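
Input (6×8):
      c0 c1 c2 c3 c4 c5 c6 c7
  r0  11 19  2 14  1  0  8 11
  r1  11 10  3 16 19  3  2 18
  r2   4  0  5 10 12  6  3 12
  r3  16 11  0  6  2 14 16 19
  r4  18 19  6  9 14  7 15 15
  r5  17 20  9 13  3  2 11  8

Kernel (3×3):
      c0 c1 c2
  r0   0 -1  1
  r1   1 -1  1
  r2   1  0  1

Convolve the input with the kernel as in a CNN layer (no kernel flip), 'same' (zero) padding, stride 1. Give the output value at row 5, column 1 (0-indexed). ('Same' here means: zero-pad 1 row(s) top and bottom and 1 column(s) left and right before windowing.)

-7

The receptive field on the zero-padded input at this output position is [18 19 6 / 17 20 9 / 0 0 0]. Elementwise product with the kernel and sum: 19·-1 + 6·1 + 17·1 + 20·-1 + 9·1 + 0·1 + 0·1.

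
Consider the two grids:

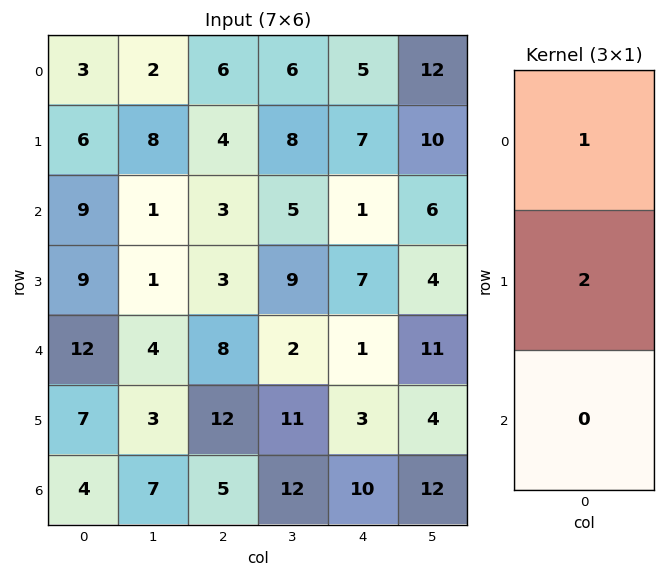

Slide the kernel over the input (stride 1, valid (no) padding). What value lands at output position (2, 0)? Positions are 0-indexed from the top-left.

The receptive field on the input at this output position is [9 / 9 / 12]. Elementwise product with the kernel and sum: 9·1 + 9·2.

27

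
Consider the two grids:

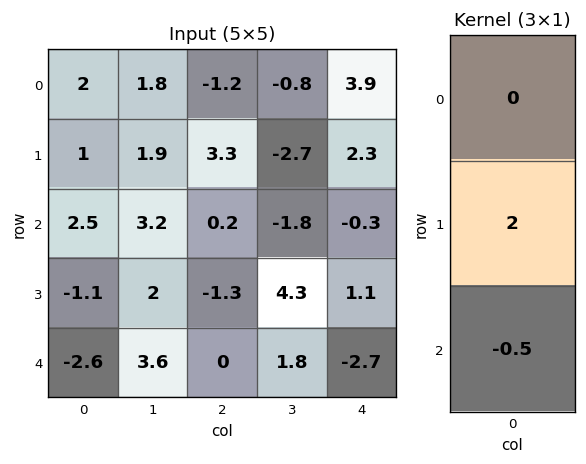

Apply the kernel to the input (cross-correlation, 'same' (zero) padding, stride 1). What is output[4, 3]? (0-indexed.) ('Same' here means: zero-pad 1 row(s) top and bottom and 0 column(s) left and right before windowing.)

3.6

The receptive field on the zero-padded input at this output position is [4.3 / 1.8 / 0]. Elementwise product with the kernel and sum: 1.8·2 + 0·-0.5.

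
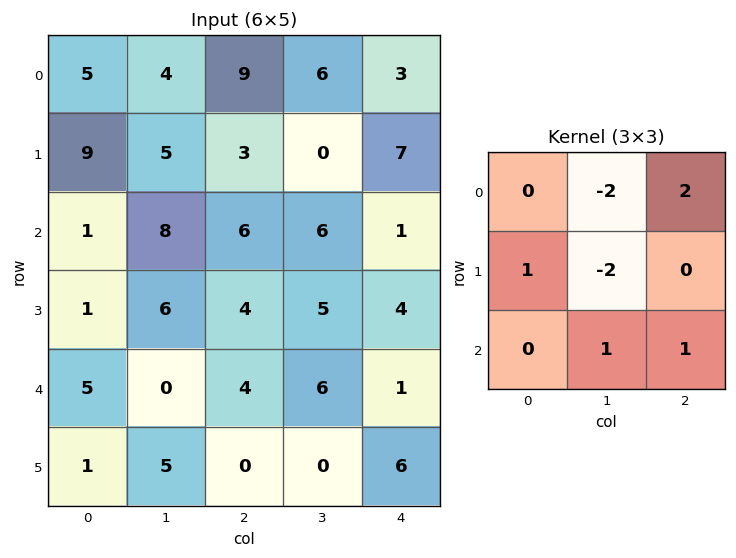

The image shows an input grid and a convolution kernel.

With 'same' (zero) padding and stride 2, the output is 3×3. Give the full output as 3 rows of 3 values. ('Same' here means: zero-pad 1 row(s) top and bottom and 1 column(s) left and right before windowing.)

Output[0,0]: The receptive field on the zero-padded input at this output position is [0 0 0 / 0 5 4 / 0 9 5]. Elementwise product with the kernel and sum: 0·-2 + 0·2 + 0·1 + 5·-2 + 9·1 + 5·1.
Output[0,1]: The receptive field on the zero-padded input at this output position is [0 0 0 / 4 9 6 / 5 3 0]. Elementwise product with the kernel and sum: 0·-2 + 0·2 + 4·1 + 9·-2 + 3·1 + 0·1.

4 -11 7
-3 -1 -6
6 -6 2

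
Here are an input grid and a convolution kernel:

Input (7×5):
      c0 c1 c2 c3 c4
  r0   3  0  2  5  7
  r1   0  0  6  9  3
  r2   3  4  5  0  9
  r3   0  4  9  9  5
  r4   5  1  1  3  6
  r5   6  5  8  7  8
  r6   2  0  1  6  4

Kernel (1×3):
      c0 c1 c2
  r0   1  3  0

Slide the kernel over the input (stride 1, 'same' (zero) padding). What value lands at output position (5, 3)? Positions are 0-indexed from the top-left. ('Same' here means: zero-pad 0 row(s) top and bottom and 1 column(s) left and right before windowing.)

The receptive field on the zero-padded input at this output position is [8 7 8]. Elementwise product with the kernel and sum: 8·1 + 7·3.

29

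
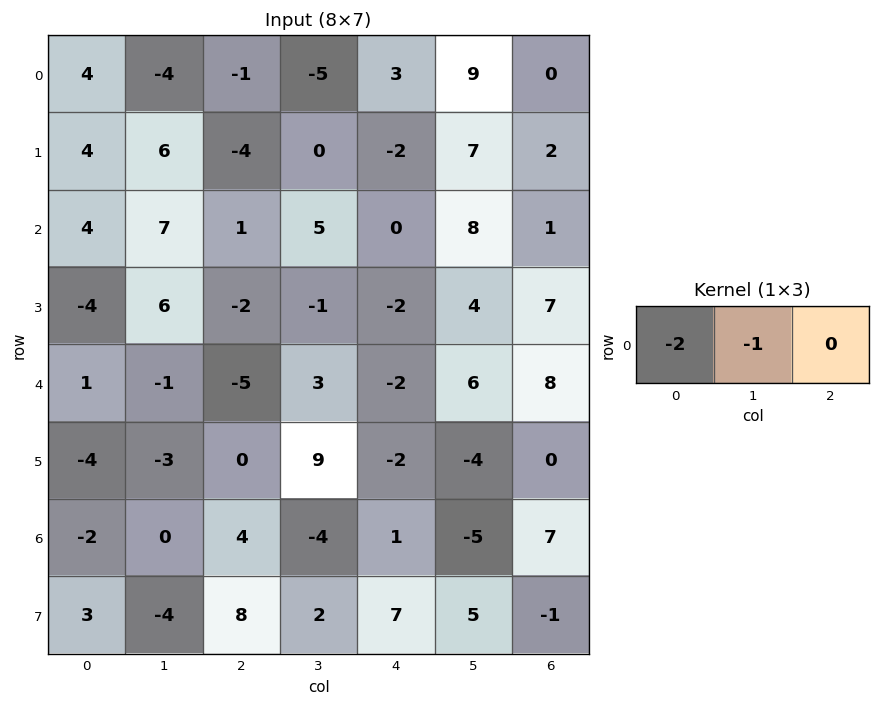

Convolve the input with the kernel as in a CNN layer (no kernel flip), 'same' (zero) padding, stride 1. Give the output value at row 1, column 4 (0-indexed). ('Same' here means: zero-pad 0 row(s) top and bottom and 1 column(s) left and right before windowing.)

The receptive field on the zero-padded input at this output position is [0 -2 7]. Elementwise product with the kernel and sum: 0·-2 + -2·-1.

2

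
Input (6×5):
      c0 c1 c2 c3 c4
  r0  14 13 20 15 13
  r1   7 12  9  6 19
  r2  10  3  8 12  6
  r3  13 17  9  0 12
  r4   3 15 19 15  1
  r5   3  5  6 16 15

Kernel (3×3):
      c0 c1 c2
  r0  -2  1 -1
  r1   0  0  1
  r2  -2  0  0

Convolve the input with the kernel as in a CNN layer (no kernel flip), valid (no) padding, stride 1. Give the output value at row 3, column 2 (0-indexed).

The receptive field on the input at this output position is [9 0 12 / 19 15 1 / 6 16 15]. Elementwise product with the kernel and sum: 9·-2 + 0·1 + 12·-1 + 1·1 + 6·-2.

-41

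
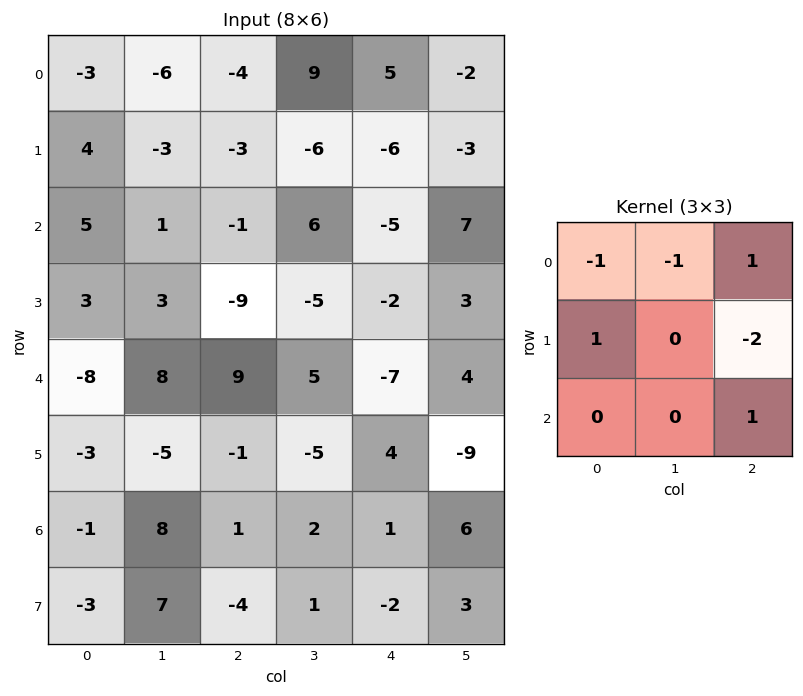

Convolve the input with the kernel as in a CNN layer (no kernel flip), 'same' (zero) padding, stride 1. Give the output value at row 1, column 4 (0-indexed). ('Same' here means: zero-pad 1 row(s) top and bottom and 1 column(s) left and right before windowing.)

The receptive field on the zero-padded input at this output position is [9 5 -2 / -6 -6 -3 / 6 -5 7]. Elementwise product with the kernel and sum: 9·-1 + 5·-1 + -2·1 + -6·1 + -3·-2 + 7·1.

-9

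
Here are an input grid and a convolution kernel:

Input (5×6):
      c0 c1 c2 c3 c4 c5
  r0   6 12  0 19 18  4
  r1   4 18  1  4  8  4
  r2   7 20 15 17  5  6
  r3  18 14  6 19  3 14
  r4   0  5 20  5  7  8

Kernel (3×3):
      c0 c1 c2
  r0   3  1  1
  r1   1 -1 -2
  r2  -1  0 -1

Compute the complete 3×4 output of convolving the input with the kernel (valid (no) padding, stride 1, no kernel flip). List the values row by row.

-8 27 -2 44
-36 -3 -6 -9
28 52 21 37

Output[0,0]: The receptive field on the input at this output position is [6 12 0 / 4 18 1 / 7 20 15]. Elementwise product with the kernel and sum: 6·3 + 12·1 + 0·1 + 4·1 + 18·-1 + 1·-2 + 7·-1 + 15·-1.
Output[0,1]: The receptive field on the input at this output position is [12 0 19 / 18 1 4 / 20 15 17]. Elementwise product with the kernel and sum: 12·3 + 0·1 + 19·1 + 18·1 + 1·-1 + 4·-2 + 20·-1 + 17·-1.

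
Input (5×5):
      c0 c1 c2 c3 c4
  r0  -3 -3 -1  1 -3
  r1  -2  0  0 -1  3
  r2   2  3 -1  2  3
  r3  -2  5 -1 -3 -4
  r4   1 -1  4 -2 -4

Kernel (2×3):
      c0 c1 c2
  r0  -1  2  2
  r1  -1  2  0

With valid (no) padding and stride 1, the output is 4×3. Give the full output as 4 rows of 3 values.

Output[0,0]: The receptive field on the input at this output position is [-3 -3 -1 / -2 0 0]. Elementwise product with the kernel and sum: -3·-1 + -3·2 + -1·2 + -2·-1 + 0·2.
Output[0,1]: The receptive field on the input at this output position is [-3 -1 1 / 0 0 -1]. Elementwise product with the kernel and sum: -3·-1 + -1·2 + 1·2 + 0·-1 + 0·2.

-3 3 -5
6 -7 9
14 -8 6
7 -4 -21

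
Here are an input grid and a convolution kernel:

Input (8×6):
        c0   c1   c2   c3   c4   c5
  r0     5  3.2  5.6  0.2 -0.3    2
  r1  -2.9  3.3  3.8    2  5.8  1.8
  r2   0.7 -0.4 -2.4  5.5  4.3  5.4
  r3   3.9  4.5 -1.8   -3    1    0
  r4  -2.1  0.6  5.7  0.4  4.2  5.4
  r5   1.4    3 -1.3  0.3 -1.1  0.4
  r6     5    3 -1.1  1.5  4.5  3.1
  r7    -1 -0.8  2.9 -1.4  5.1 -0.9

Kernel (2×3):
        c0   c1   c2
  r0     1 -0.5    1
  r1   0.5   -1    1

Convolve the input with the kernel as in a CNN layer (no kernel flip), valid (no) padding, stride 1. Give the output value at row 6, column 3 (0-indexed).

The receptive field on the input at this output position is [1.5 4.5 3.1 / -1.4 5.1 -0.9]. Elementwise product with the kernel and sum: 1.5·1 + 4.5·-0.5 + 3.1·1 + -1.4·0.5 + 5.1·-1 + -0.9·1.

-4.35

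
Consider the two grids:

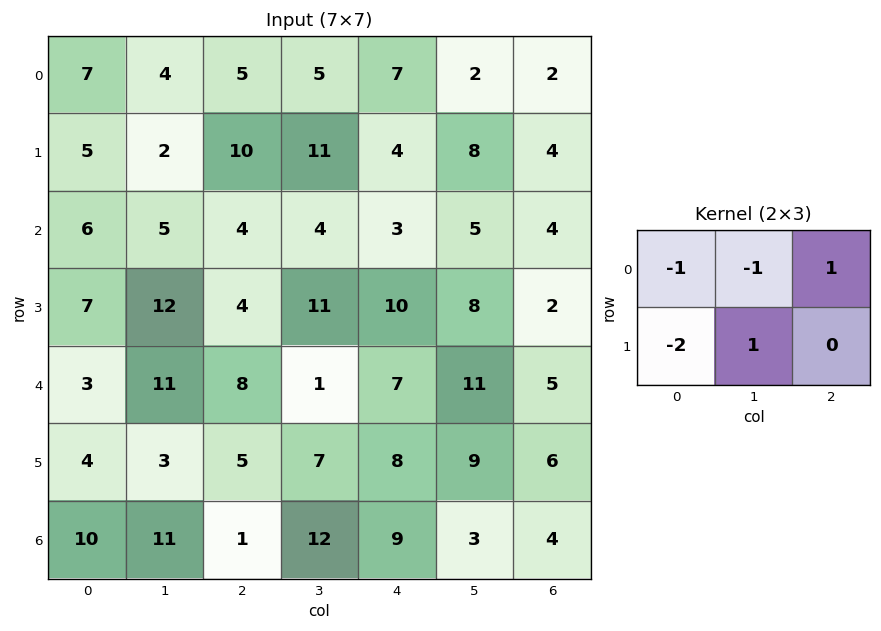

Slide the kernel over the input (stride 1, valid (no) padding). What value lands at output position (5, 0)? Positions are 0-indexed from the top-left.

The receptive field on the input at this output position is [4 3 5 / 10 11 1]. Elementwise product with the kernel and sum: 4·-1 + 3·-1 + 5·1 + 10·-2 + 11·1.

-11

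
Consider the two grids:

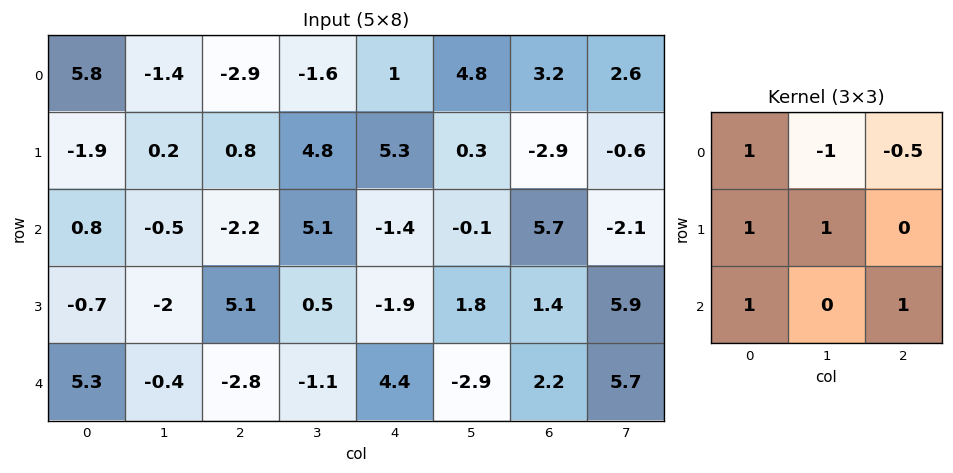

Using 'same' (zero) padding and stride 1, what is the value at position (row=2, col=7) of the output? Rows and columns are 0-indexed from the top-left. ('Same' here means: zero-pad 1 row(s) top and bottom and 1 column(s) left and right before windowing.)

2.7

The receptive field on the zero-padded input at this output position is [-2.9 -0.6 0 / 5.7 -2.1 0 / 1.4 5.9 0]. Elementwise product with the kernel and sum: -2.9·1 + -0.6·-1 + 0·-0.5 + 5.7·1 + -2.1·1 + 1.4·1 + 0·1.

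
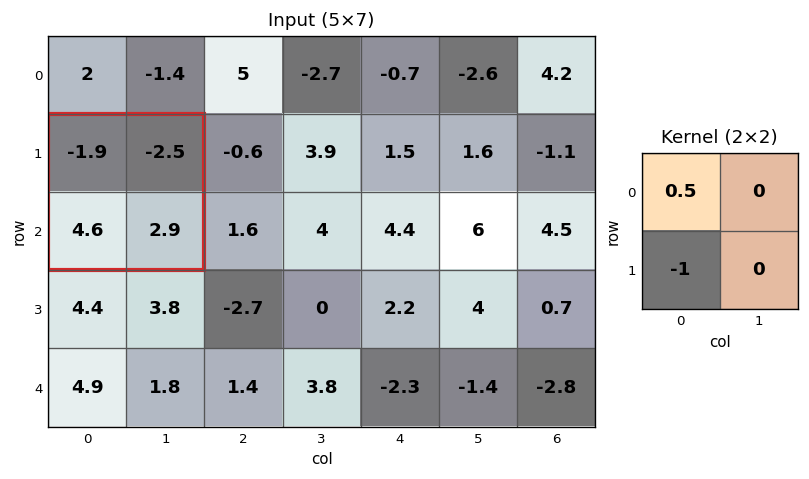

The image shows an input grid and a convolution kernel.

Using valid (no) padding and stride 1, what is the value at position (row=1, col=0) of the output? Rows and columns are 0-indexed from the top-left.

The receptive field on the input at this output position is [-1.9 -2.5 / 4.6 2.9]. Elementwise product with the kernel and sum: -1.9·0.5 + 4.6·-1.

-5.55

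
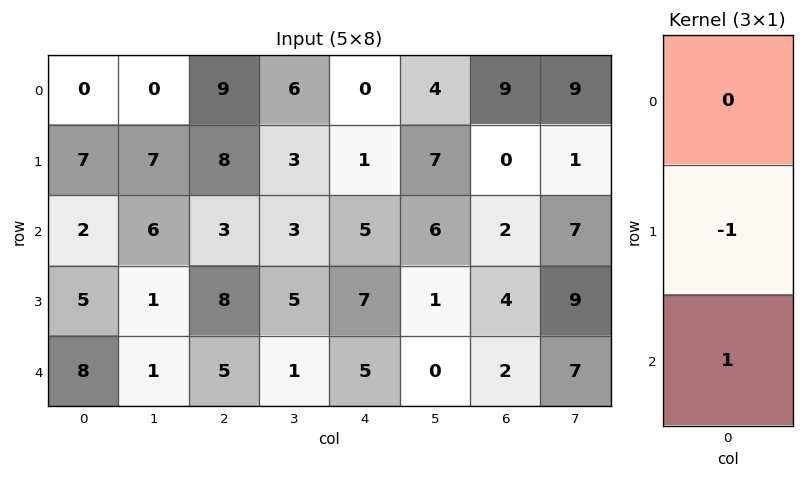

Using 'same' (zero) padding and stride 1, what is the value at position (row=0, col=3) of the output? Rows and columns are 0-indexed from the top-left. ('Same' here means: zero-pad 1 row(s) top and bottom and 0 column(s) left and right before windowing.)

The receptive field on the zero-padded input at this output position is [0 / 6 / 3]. Elementwise product with the kernel and sum: 6·-1 + 3·1.

-3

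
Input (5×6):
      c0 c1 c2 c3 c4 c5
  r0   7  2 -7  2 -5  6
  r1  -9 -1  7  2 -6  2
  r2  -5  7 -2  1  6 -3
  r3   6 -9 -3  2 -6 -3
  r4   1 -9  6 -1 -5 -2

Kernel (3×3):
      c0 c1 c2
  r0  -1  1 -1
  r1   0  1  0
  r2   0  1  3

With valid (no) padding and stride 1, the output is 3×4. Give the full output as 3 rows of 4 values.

Output[0,0]: The receptive field on the input at this output position is [7 2 -7 / -9 -1 7 / -5 7 -2]. Elementwise product with the kernel and sum: 7·-1 + 2·1 + -7·-1 + -1·1 + 7·1 + -2·3.

2 -3 35 -22
-10 7 -14 -19
14 -10 -17 -9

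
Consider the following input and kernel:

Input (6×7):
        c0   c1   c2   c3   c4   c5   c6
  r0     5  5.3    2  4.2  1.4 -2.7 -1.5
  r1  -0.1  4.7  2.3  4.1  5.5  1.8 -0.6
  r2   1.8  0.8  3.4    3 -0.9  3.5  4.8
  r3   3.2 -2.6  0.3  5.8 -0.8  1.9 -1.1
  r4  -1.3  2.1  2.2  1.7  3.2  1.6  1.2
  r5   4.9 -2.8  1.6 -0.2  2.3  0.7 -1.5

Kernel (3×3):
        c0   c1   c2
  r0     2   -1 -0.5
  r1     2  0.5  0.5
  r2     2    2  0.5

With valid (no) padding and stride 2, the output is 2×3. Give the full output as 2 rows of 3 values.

13.9 20.85 25.45
9.05 16.75 1.3

Output[0,0]: The receptive field on the input at this output position is [5 5.3 2 / -0.1 4.7 2.3 / 1.8 0.8 3.4]. Elementwise product with the kernel and sum: 5·2 + 5.3·-1 + 2·-0.5 + -0.1·2 + 4.7·0.5 + 2.3·0.5 + 1.8·2 + 0.8·2 + 3.4·0.5.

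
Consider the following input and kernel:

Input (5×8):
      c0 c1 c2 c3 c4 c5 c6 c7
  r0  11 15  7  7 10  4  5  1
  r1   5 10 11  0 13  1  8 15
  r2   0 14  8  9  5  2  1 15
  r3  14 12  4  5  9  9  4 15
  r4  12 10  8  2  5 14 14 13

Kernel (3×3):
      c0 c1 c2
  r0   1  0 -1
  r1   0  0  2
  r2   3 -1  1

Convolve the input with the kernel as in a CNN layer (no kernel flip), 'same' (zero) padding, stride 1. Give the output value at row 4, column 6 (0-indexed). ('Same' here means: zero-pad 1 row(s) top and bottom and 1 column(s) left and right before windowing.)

20

The receptive field on the zero-padded input at this output position is [9 4 15 / 14 14 13 / 0 0 0]. Elementwise product with the kernel and sum: 9·1 + 15·-1 + 13·2 + 0·3 + 0·-1 + 0·1.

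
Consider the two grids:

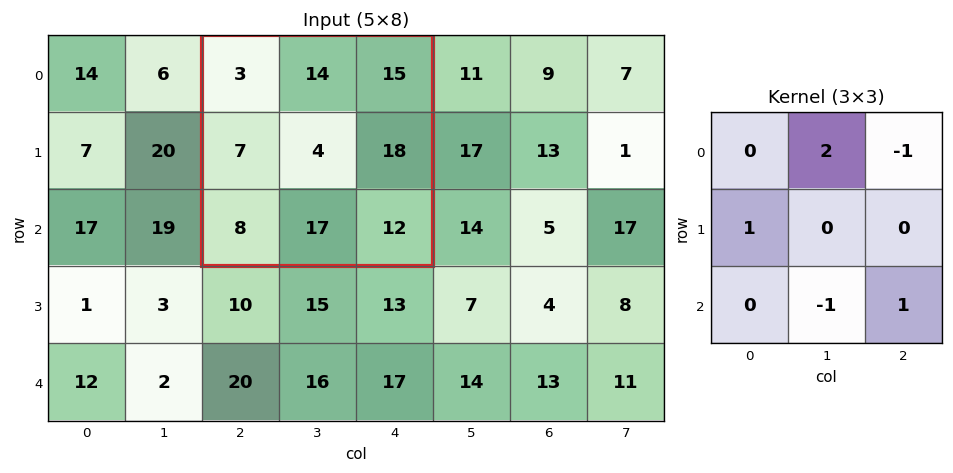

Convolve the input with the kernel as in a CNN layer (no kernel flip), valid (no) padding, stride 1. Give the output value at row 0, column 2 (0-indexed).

The receptive field on the input at this output position is [3 14 15 / 7 4 18 / 8 17 12]. Elementwise product with the kernel and sum: 14·2 + 15·-1 + 7·1 + 17·-1 + 12·1.

15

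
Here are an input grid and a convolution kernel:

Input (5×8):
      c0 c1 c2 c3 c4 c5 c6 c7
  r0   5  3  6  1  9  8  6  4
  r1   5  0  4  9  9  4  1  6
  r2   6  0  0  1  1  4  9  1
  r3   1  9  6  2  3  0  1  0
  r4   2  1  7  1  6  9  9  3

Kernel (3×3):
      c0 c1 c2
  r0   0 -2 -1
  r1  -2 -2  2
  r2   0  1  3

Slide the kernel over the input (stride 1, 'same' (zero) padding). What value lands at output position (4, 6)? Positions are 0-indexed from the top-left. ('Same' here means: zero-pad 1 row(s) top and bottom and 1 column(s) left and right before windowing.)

The receptive field on the zero-padded input at this output position is [0 1 0 / 9 9 3 / 0 0 0]. Elementwise product with the kernel and sum: 1·-2 + 0·-1 + 9·-2 + 9·-2 + 3·2 + 0·1 + 0·3.

-32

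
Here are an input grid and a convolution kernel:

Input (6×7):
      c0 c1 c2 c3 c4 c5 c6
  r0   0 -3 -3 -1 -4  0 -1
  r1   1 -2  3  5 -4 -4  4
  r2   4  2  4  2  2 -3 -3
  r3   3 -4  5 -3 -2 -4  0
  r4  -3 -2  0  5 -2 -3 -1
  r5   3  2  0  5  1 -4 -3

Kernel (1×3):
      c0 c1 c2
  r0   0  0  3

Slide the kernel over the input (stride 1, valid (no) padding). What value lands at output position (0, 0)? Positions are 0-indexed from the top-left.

The receptive field on the input at this output position is [0 -3 -3]. Elementwise product with the kernel and sum: -3·3.

-9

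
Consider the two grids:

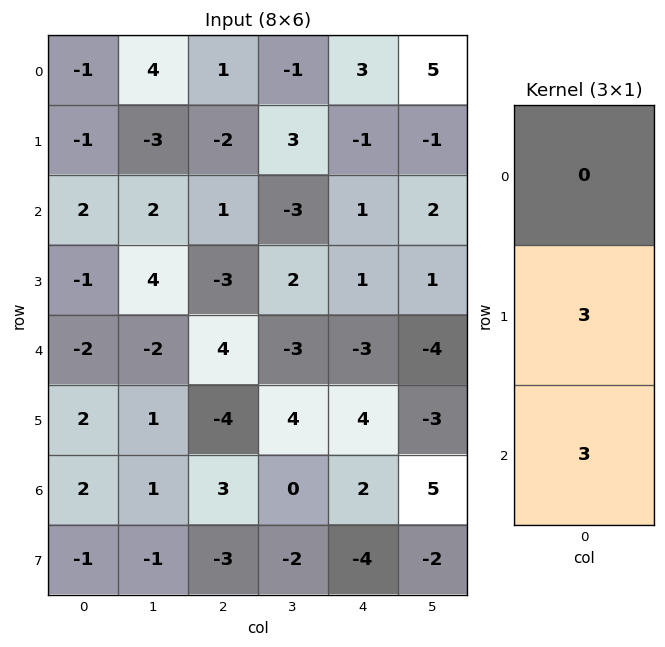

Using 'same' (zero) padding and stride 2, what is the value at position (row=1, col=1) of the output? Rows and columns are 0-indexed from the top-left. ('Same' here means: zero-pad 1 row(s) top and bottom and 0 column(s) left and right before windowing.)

The receptive field on the zero-padded input at this output position is [-2 / 1 / -3]. Elementwise product with the kernel and sum: 1·3 + -3·3.

-6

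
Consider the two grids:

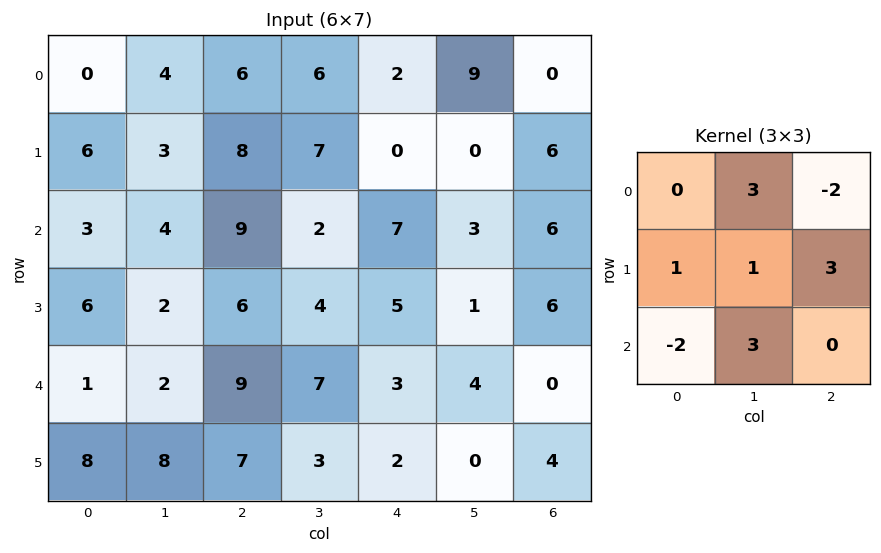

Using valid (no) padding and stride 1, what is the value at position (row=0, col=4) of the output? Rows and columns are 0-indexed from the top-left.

40

The receptive field on the input at this output position is [2 9 0 / 0 0 6 / 7 3 6]. Elementwise product with the kernel and sum: 9·3 + 0·-2 + 0·1 + 0·1 + 6·3 + 7·-2 + 3·3.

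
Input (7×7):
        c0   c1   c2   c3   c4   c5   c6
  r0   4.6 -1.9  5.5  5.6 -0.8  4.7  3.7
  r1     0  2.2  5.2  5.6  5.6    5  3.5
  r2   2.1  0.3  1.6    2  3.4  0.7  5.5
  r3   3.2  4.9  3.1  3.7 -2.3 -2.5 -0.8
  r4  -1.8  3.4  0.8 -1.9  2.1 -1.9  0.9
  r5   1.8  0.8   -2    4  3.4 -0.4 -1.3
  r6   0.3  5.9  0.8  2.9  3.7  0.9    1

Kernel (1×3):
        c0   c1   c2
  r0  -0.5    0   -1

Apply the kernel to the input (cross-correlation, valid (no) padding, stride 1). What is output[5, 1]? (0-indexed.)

-4.4

The receptive field on the input at this output position is [0.8 -2 4]. Elementwise product with the kernel and sum: 0.8·-0.5 + 4·-1.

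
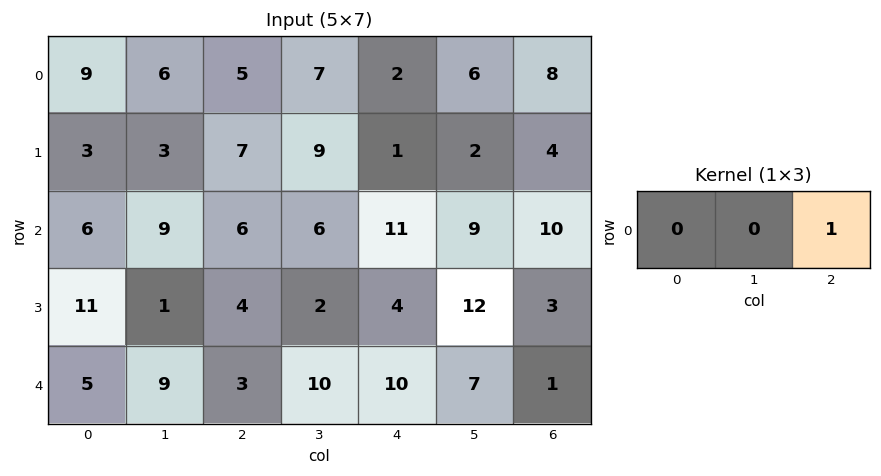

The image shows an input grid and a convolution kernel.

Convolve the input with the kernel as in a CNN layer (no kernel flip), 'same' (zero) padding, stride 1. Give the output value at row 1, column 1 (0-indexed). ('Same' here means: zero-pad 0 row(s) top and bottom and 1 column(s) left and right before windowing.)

The receptive field on the zero-padded input at this output position is [3 3 7]. Elementwise product with the kernel and sum: 7·1.

7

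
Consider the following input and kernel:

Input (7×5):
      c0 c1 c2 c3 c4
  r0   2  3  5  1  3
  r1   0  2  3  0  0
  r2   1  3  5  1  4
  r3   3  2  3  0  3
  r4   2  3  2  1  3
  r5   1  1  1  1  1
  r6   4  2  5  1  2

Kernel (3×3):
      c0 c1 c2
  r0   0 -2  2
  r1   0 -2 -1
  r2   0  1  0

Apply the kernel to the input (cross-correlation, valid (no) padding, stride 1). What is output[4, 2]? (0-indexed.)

The receptive field on the input at this output position is [2 1 3 / 1 1 1 / 5 1 2]. Elementwise product with the kernel and sum: 1·-2 + 3·2 + 1·-2 + 1·-1 + 1·1.

2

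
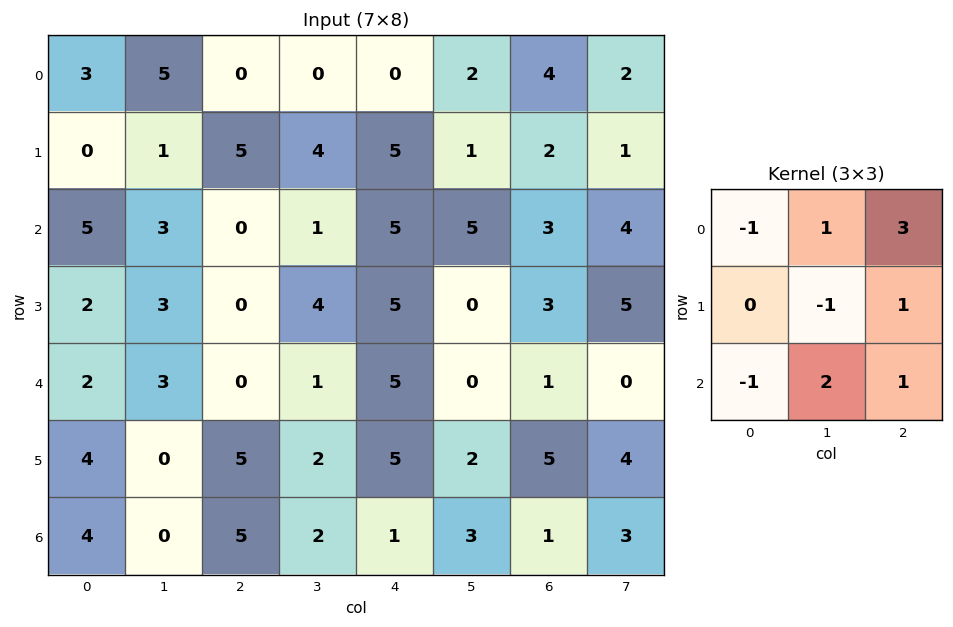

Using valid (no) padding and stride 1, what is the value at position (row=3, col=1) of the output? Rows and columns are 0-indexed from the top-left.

The receptive field on the input at this output position is [3 0 4 / 3 0 1 / 0 5 2]. Elementwise product with the kernel and sum: 3·-1 + 0·1 + 4·3 + 0·-1 + 1·1 + 0·-1 + 5·2 + 2·1.

22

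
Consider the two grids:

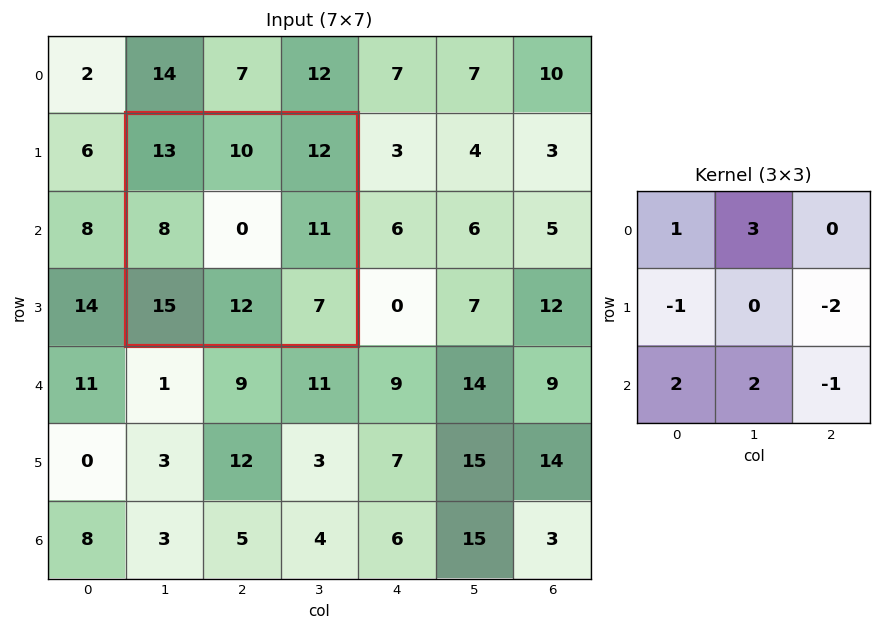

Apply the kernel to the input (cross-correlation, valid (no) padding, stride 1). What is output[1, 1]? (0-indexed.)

60

The receptive field on the input at this output position is [13 10 12 / 8 0 11 / 15 12 7]. Elementwise product with the kernel and sum: 13·1 + 10·3 + 8·-1 + 11·-2 + 15·2 + 12·2 + 7·-1.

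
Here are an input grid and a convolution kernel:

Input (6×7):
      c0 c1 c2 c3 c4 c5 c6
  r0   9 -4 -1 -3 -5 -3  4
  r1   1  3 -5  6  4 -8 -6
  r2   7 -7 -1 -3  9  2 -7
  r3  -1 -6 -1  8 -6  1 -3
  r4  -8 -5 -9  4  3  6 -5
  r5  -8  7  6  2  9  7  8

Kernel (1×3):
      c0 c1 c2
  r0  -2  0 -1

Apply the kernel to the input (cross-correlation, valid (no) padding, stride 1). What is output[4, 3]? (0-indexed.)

-14

The receptive field on the input at this output position is [4 3 6]. Elementwise product with the kernel and sum: 4·-2 + 6·-1.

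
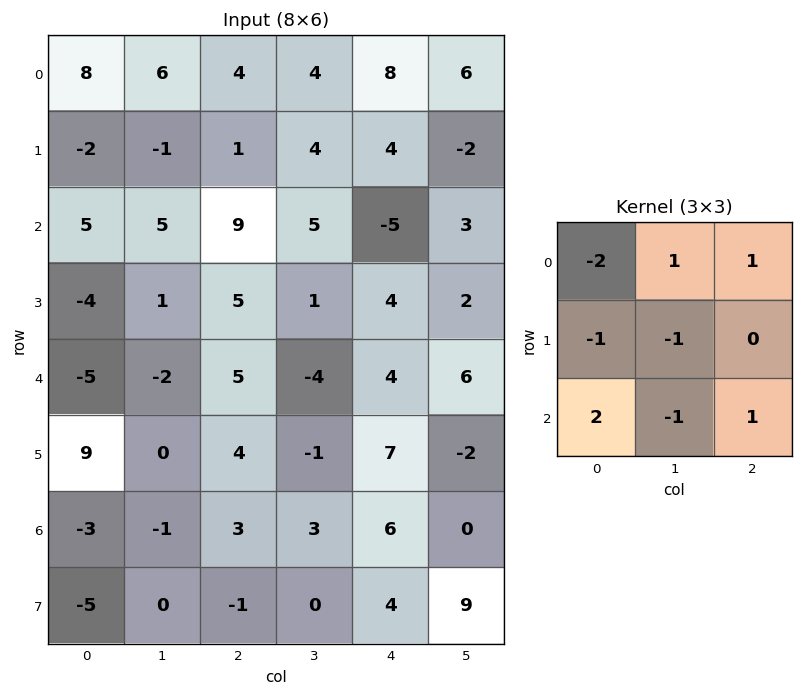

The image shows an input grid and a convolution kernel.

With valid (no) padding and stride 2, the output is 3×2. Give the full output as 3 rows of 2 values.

11 7
4 -6
2 -4

Output[0,0]: The receptive field on the input at this output position is [8 6 4 / -2 -1 1 / 5 5 9]. Elementwise product with the kernel and sum: 8·-2 + 6·1 + 4·1 + -2·-1 + -1·-1 + 5·2 + 5·-1 + 9·1.
Output[0,1]: The receptive field on the input at this output position is [4 4 8 / 1 4 4 / 9 5 -5]. Elementwise product with the kernel and sum: 4·-2 + 4·1 + 8·1 + 1·-1 + 4·-1 + 9·2 + 5·-1 + -5·1.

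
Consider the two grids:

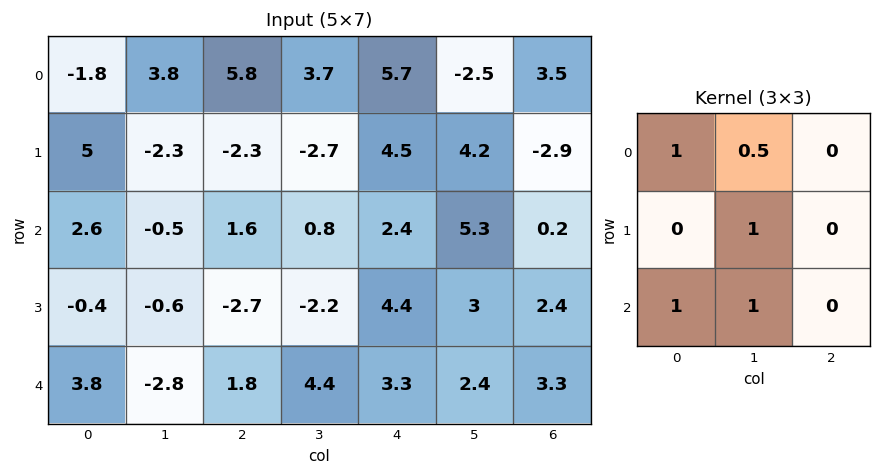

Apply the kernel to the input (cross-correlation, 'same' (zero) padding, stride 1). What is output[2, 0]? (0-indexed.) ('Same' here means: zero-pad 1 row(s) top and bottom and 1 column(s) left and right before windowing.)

4.7

The receptive field on the zero-padded input at this output position is [0 5 -2.3 / 0 2.6 -0.5 / 0 -0.4 -0.6]. Elementwise product with the kernel and sum: 0·1 + 5·0.5 + 2.6·1 + 0·1 + -0.4·1.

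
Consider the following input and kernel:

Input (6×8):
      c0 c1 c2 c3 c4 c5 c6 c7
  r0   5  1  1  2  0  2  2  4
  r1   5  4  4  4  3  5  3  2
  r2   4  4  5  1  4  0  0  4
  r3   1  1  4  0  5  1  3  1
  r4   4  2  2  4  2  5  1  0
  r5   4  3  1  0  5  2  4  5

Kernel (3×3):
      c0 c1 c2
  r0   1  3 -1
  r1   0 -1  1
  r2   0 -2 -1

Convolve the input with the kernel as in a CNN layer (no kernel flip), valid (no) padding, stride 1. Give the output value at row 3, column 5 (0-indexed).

The receptive field on the input at this output position is [1 3 1 / 5 1 0 / 2 4 5]. Elementwise product with the kernel and sum: 1·1 + 3·3 + 1·-1 + 1·-1 + 0·1 + 4·-2 + 5·-1.

-5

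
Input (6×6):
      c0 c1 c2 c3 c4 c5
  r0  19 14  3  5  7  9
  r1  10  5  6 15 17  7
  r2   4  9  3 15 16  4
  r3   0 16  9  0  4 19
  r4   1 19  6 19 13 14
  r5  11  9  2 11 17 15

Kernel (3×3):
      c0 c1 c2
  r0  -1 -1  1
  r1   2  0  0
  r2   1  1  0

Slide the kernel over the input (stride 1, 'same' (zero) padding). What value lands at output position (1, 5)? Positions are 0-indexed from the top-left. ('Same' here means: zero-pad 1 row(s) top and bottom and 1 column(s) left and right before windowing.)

38

The receptive field on the zero-padded input at this output position is [7 9 0 / 17 7 0 / 16 4 0]. Elementwise product with the kernel and sum: 7·-1 + 9·-1 + 0·1 + 17·2 + 16·1 + 4·1.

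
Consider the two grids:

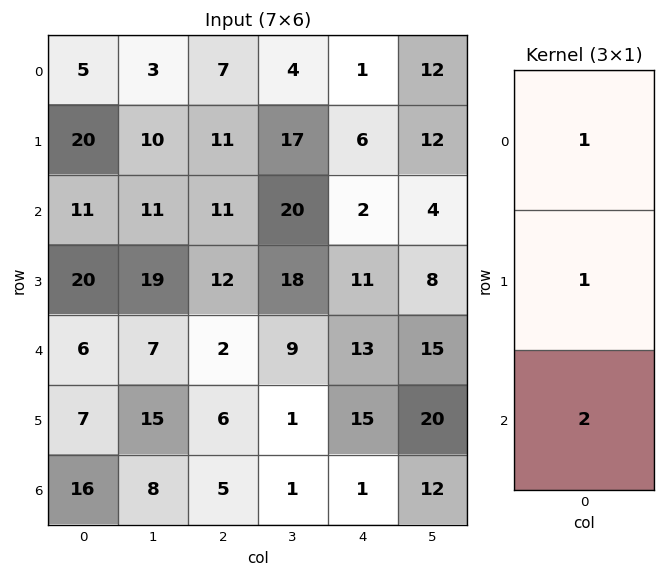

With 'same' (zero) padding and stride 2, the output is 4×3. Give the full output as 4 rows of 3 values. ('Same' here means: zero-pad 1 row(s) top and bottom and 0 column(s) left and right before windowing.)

45 29 13
71 46 30
40 26 54
23 11 16

Output[0,0]: The receptive field on the zero-padded input at this output position is [0 / 5 / 20]. Elementwise product with the kernel and sum: 0·1 + 5·1 + 20·2.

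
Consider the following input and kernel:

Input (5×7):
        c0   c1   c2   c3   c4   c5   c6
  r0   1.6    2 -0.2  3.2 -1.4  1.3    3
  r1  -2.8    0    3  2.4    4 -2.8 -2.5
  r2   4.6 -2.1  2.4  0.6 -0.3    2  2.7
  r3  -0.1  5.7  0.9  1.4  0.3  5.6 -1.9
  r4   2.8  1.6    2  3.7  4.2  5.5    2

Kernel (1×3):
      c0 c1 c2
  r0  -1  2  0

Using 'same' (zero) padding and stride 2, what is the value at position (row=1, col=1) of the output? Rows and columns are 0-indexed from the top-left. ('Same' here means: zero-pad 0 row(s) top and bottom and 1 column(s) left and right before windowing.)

The receptive field on the zero-padded input at this output position is [-2.1 2.4 0.6]. Elementwise product with the kernel and sum: -2.1·-1 + 2.4·2.

6.9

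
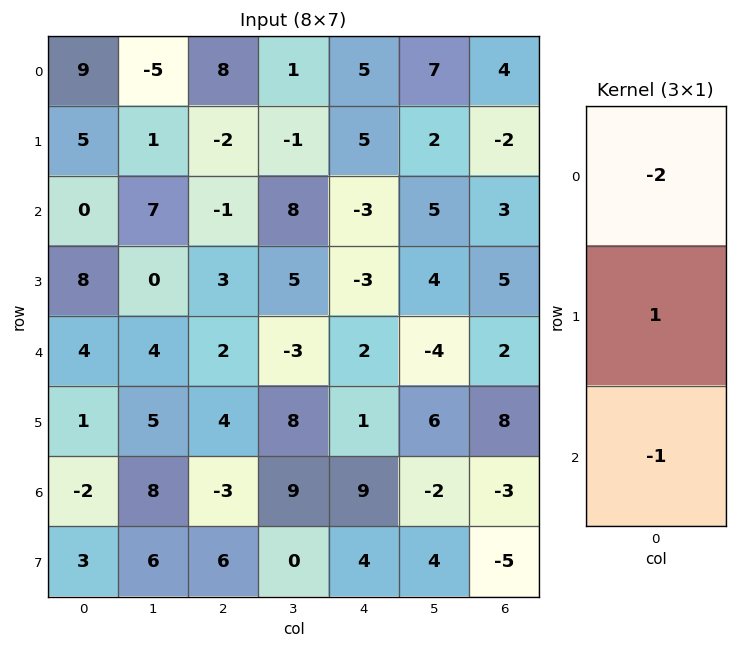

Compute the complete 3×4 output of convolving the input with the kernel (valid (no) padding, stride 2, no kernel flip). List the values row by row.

Output[0,0]: The receptive field on the input at this output position is [9 / 5 / 0]. Elementwise product with the kernel and sum: 9·-2 + 5·1 + 0·-1.

-13 -17 -2 -13
4 3 1 -3
-5 3 -12 7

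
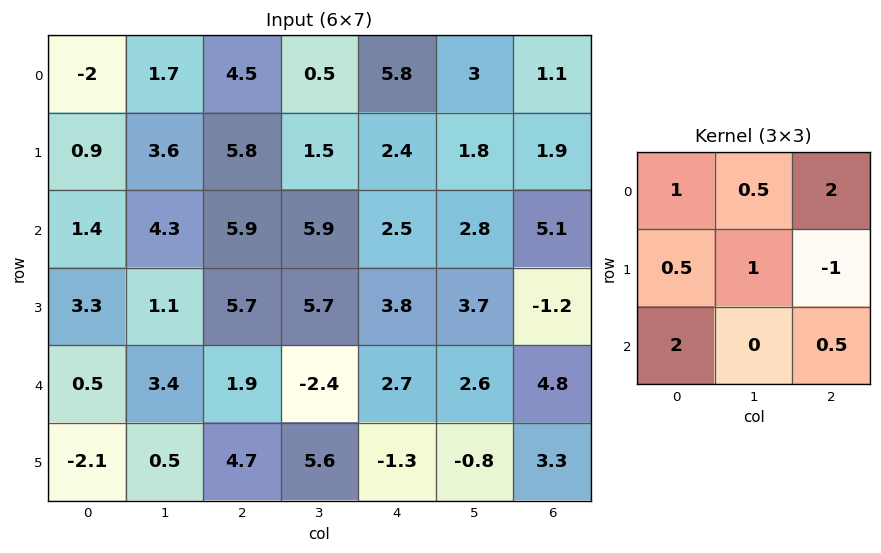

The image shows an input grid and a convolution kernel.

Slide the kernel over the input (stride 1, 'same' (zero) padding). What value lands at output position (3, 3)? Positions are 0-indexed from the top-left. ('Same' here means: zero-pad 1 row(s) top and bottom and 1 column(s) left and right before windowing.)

23.75

The receptive field on the zero-padded input at this output position is [5.9 5.9 2.5 / 5.7 5.7 3.8 / 1.9 -2.4 2.7]. Elementwise product with the kernel and sum: 5.9·1 + 5.9·0.5 + 2.5·2 + 5.7·0.5 + 5.7·1 + 3.8·-1 + 1.9·2 + 2.7·0.5.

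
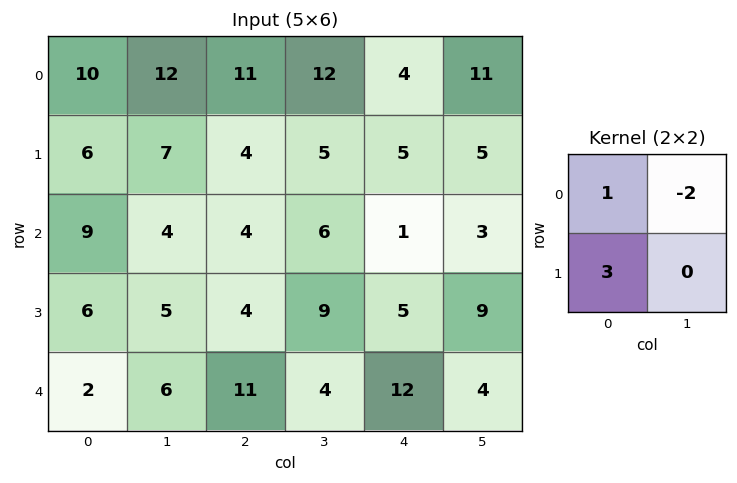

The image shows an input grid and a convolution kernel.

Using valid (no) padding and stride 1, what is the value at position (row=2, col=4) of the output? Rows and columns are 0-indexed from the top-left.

The receptive field on the input at this output position is [1 3 / 5 9]. Elementwise product with the kernel and sum: 1·1 + 3·-2 + 5·3.

10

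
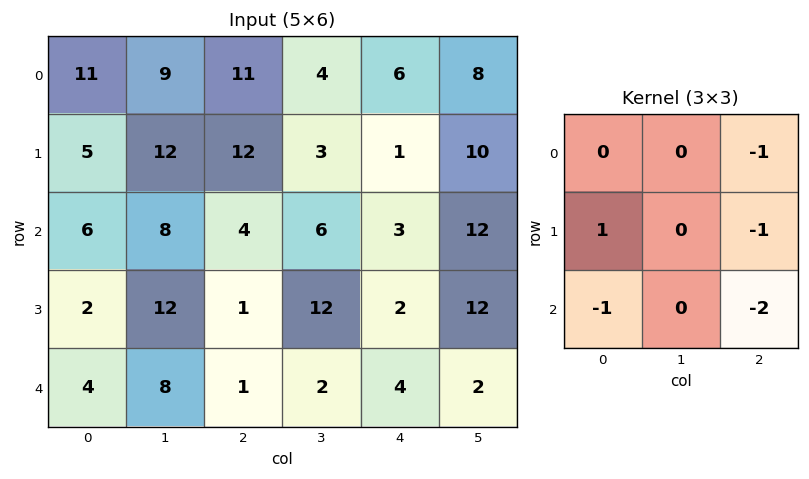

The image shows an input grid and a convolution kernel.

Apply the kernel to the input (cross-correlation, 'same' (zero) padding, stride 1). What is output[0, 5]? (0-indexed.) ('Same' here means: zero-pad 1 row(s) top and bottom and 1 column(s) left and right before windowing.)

5

The receptive field on the zero-padded input at this output position is [0 0 0 / 6 8 0 / 1 10 0]. Elementwise product with the kernel and sum: 0·-1 + 6·1 + 0·-1 + 1·-1 + 0·-2.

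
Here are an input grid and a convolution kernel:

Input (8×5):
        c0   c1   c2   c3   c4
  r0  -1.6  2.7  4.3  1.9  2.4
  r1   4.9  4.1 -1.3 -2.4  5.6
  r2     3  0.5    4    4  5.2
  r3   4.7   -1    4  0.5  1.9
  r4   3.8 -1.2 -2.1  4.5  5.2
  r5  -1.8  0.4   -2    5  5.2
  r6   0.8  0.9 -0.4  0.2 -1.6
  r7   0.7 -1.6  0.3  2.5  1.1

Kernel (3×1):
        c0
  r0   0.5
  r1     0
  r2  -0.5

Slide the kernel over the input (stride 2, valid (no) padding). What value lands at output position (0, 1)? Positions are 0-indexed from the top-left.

The receptive field on the input at this output position is [4.3 / -1.3 / 4]. Elementwise product with the kernel and sum: 4.3·0.5 + 4·-0.5.

0.15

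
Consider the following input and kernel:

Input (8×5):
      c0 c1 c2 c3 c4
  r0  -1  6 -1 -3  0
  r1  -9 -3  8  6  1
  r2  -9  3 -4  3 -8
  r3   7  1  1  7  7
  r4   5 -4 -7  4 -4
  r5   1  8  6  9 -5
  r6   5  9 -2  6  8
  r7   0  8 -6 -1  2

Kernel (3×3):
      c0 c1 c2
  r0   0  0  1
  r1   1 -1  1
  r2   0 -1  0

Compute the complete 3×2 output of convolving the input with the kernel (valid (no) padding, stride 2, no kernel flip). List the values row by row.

-2 0
7 -11
-17 -18

Output[0,0]: The receptive field on the input at this output position is [-1 6 -1 / -9 -3 8 / -9 3 -4]. Elementwise product with the kernel and sum: -1·1 + -9·1 + -3·-1 + 8·1 + 3·-1.
Output[0,1]: The receptive field on the input at this output position is [-1 -3 0 / 8 6 1 / -4 3 -8]. Elementwise product with the kernel and sum: 0·1 + 8·1 + 6·-1 + 1·1 + 3·-1.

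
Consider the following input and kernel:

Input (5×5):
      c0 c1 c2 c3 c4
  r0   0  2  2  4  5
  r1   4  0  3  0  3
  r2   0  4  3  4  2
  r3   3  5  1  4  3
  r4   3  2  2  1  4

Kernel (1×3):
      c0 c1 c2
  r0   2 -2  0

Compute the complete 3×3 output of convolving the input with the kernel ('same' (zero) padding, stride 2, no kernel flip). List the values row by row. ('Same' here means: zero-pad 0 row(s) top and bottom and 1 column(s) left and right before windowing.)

0 0 -2
0 2 4
-6 0 -6

Output[0,0]: The receptive field on the zero-padded input at this output position is [0 0 2]. Elementwise product with the kernel and sum: 0·2 + 0·-2.
Output[0,1]: The receptive field on the zero-padded input at this output position is [2 2 4]. Elementwise product with the kernel and sum: 2·2 + 2·-2.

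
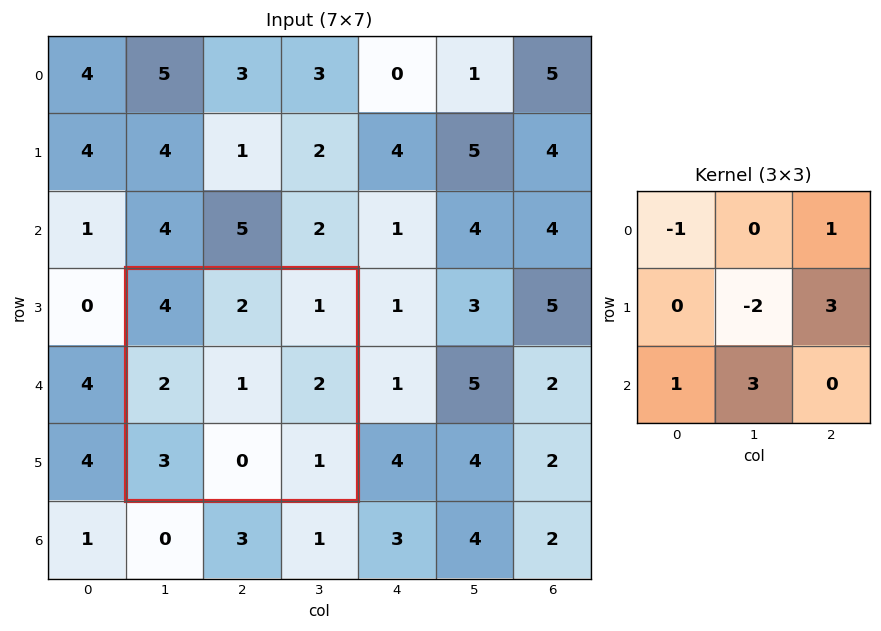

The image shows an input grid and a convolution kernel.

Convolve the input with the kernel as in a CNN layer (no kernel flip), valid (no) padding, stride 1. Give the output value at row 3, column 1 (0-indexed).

4

The receptive field on the input at this output position is [4 2 1 / 2 1 2 / 3 0 1]. Elementwise product with the kernel and sum: 4·-1 + 1·1 + 1·-2 + 2·3 + 3·1 + 0·3.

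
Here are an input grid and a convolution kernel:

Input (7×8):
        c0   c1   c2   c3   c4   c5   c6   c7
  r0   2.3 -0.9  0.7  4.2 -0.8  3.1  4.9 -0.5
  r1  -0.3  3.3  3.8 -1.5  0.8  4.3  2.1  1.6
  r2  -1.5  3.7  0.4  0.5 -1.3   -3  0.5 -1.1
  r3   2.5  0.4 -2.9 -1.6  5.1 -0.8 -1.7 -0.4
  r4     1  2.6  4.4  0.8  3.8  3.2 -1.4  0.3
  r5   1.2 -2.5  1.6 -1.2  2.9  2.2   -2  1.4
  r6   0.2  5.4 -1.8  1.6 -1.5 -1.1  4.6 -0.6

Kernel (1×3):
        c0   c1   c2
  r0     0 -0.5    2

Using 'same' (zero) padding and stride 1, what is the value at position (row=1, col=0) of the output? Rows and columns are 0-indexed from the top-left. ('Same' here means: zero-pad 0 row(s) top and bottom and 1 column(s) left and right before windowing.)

The receptive field on the zero-padded input at this output position is [0 -0.3 3.3]. Elementwise product with the kernel and sum: -0.3·-0.5 + 3.3·2.

6.75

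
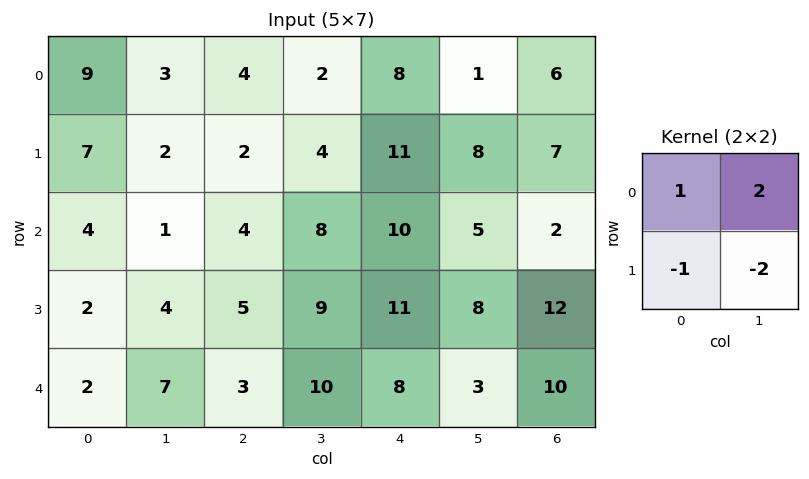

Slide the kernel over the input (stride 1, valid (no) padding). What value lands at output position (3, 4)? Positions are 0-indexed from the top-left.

The receptive field on the input at this output position is [11 8 / 8 3]. Elementwise product with the kernel and sum: 11·1 + 8·2 + 8·-1 + 3·-2.

13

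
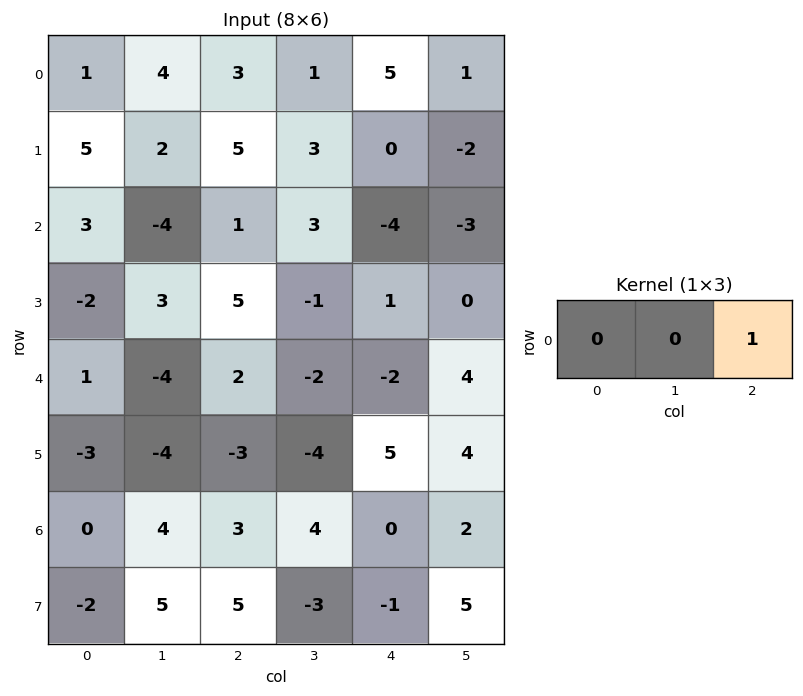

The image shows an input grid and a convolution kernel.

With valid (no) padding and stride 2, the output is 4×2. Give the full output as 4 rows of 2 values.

Output[0,0]: The receptive field on the input at this output position is [1 4 3]. Elementwise product with the kernel and sum: 3·1.

3 5
1 -4
2 -2
3 0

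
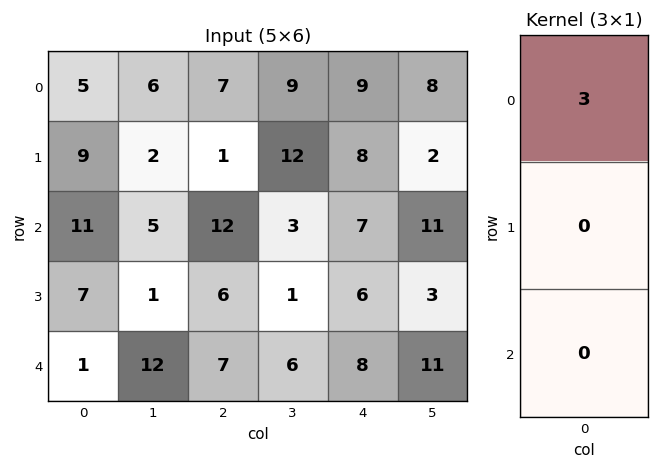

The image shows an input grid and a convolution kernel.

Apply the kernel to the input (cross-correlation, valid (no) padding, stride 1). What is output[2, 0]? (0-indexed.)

33

The receptive field on the input at this output position is [11 / 7 / 1]. Elementwise product with the kernel and sum: 11·3.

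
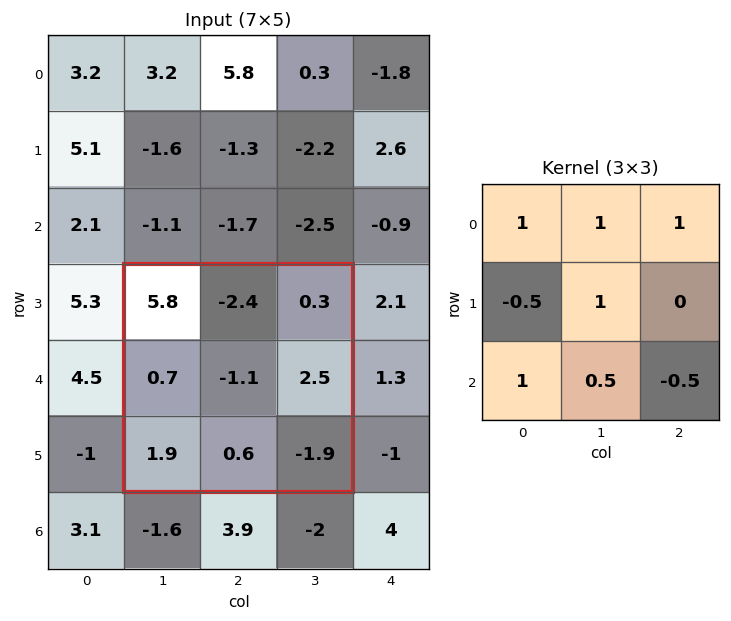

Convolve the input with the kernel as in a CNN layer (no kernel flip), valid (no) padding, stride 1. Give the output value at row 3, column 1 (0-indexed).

The receptive field on the input at this output position is [5.8 -2.4 0.3 / 0.7 -1.1 2.5 / 1.9 0.6 -1.9]. Elementwise product with the kernel and sum: 5.8·1 + -2.4·1 + 0.3·1 + 0.7·-0.5 + -1.1·1 + 1.9·1 + 0.6·0.5 + -1.9·-0.5.

5.4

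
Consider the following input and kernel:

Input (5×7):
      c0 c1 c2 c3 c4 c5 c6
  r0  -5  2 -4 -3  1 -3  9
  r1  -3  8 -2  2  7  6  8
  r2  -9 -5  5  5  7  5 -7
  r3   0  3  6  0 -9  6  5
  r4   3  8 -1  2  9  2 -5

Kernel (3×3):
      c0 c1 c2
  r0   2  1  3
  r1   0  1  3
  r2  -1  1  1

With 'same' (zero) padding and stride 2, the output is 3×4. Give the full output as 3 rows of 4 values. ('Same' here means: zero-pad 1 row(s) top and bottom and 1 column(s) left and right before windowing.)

6 -21 3 11
0 43 48 12
36 17 24 12

Output[0,0]: The receptive field on the zero-padded input at this output position is [0 0 0 / 0 -5 2 / 0 -3 8]. Elementwise product with the kernel and sum: 0·2 + 0·1 + 0·3 + -5·1 + 2·3 + 0·-1 + -3·1 + 8·1.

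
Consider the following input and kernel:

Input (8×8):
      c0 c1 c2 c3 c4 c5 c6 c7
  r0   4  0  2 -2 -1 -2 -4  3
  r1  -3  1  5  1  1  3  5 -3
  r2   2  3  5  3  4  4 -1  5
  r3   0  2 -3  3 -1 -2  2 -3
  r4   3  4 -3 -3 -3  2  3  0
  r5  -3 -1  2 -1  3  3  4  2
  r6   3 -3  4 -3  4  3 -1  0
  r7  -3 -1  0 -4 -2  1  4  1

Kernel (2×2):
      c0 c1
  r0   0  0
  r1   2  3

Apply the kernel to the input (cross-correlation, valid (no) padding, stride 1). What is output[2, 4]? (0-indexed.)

The receptive field on the input at this output position is [4 4 / -1 -2]. Elementwise product with the kernel and sum: -1·2 + -2·3.

-8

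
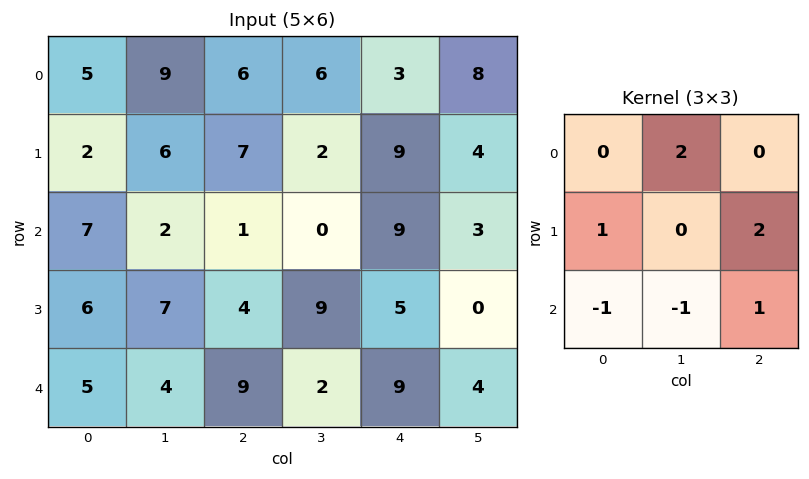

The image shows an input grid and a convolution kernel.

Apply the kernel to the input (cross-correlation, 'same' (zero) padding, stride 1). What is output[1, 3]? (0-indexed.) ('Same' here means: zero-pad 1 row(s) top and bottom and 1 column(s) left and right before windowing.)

The receptive field on the zero-padded input at this output position is [6 6 3 / 7 2 9 / 1 0 9]. Elementwise product with the kernel and sum: 6·2 + 7·1 + 9·2 + 1·-1 + 0·-1 + 9·1.

45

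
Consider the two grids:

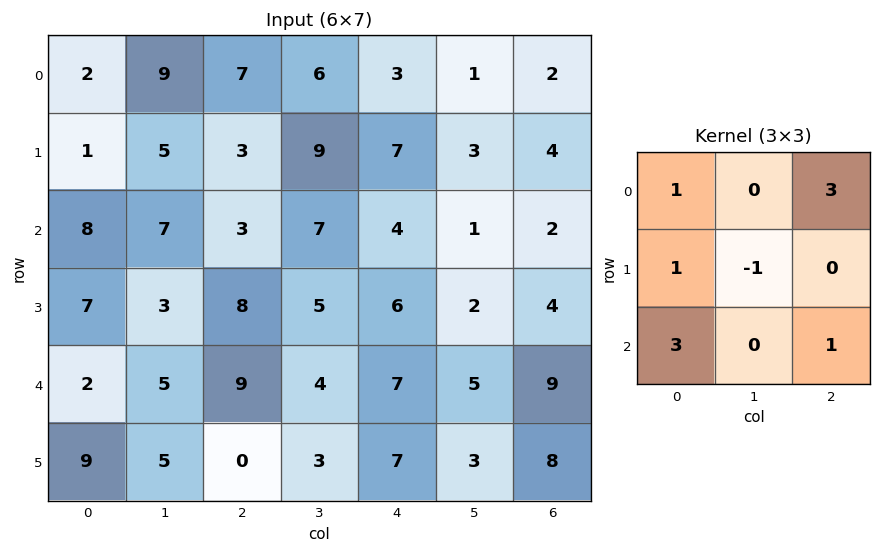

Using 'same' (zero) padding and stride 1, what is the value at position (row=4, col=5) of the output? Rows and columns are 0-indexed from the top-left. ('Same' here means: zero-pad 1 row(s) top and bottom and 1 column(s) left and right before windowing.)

The receptive field on the zero-padded input at this output position is [6 2 4 / 7 5 9 / 7 3 8]. Elementwise product with the kernel and sum: 6·1 + 4·3 + 7·1 + 5·-1 + 7·3 + 8·1.

49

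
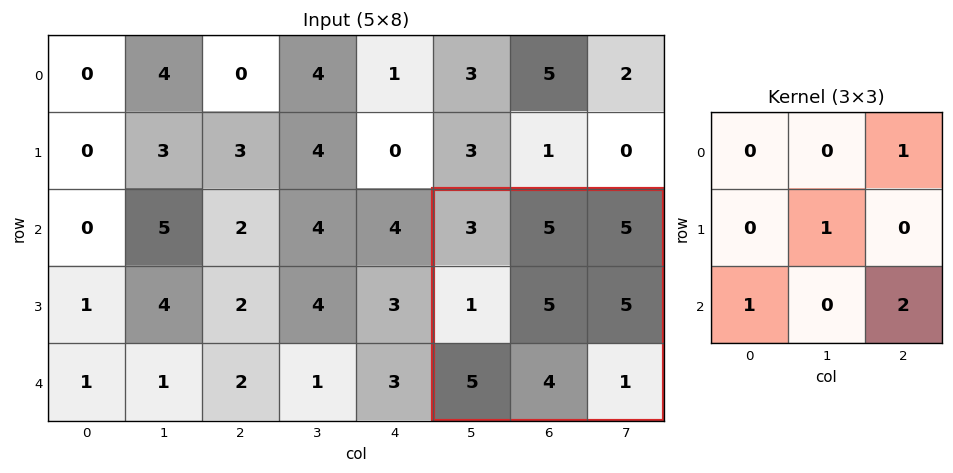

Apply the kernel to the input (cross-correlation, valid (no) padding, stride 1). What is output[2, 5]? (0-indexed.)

17

The receptive field on the input at this output position is [3 5 5 / 1 5 5 / 5 4 1]. Elementwise product with the kernel and sum: 5·1 + 5·1 + 5·1 + 1·2.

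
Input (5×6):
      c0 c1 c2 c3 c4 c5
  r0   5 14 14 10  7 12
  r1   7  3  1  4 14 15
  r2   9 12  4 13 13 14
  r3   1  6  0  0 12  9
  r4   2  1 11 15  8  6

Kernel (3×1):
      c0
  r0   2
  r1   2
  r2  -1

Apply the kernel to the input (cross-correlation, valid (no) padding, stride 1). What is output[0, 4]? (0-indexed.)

29

The receptive field on the input at this output position is [7 / 14 / 13]. Elementwise product with the kernel and sum: 7·2 + 14·2 + 13·-1.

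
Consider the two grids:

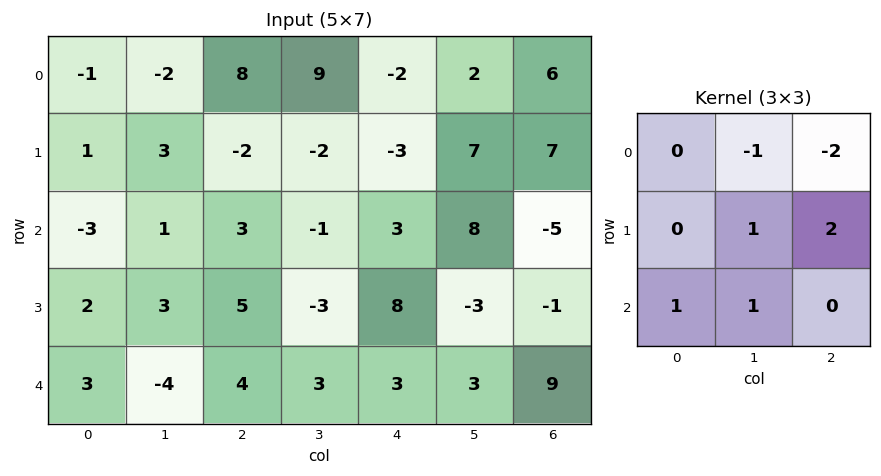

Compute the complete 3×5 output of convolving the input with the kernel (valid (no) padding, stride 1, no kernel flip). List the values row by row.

-17 -28 -11 11 18
13 15 15 13 -18
5 -2 15 -11 3

Output[0,0]: The receptive field on the input at this output position is [-1 -2 8 / 1 3 -2 / -3 1 3]. Elementwise product with the kernel and sum: -2·-1 + 8·-2 + 3·1 + -2·2 + -3·1 + 1·1.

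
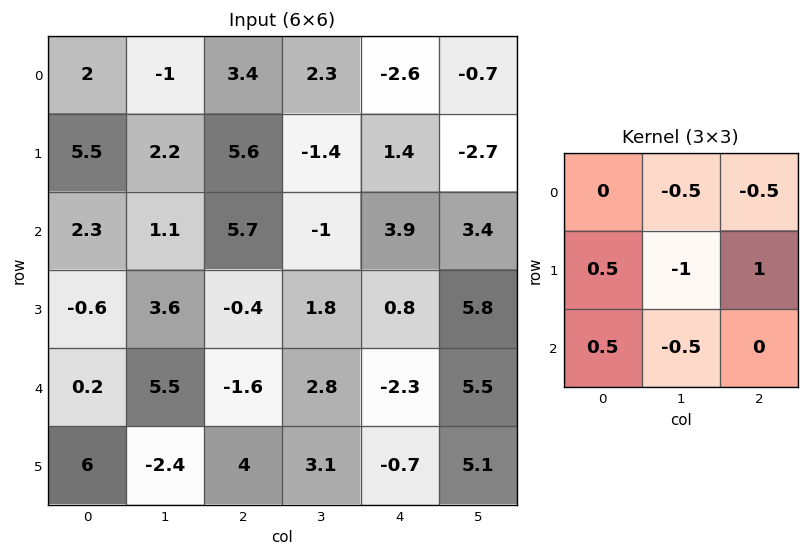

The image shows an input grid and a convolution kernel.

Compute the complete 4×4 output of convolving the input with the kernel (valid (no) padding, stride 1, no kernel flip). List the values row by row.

5.55 -11.05 9.1 -5.6
-0.25 -6.25 6.65 0.15
-10.35 5.2 -4.85 4.8
-4.4 3.25 -6.75 7.8

Output[0,0]: The receptive field on the input at this output position is [2 -1 3.4 / 5.5 2.2 5.6 / 2.3 1.1 5.7]. Elementwise product with the kernel and sum: -1·-0.5 + 3.4·-0.5 + 5.5·0.5 + 2.2·-1 + 5.6·1 + 2.3·0.5 + 1.1·-0.5.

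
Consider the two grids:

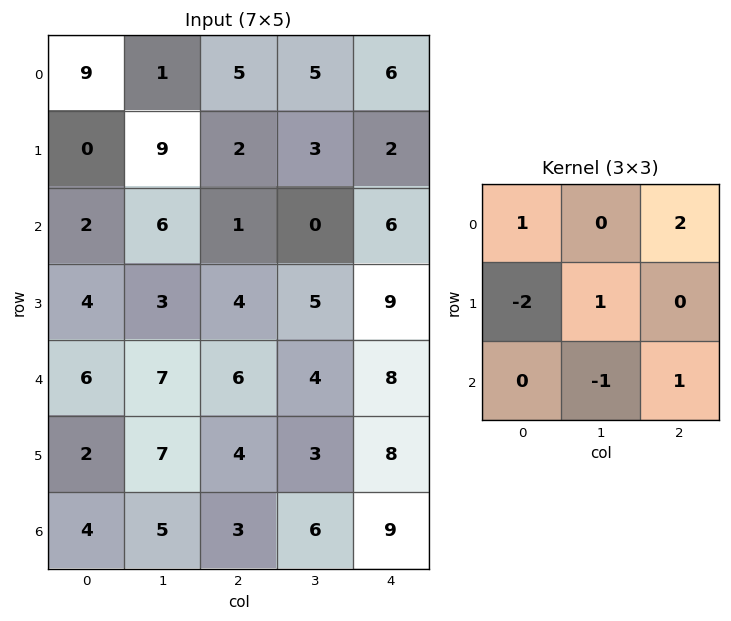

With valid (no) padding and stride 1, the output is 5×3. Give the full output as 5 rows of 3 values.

23 -6 22
7 5 8
-2 2 14
4 4 19
19 8 20

Output[0,0]: The receptive field on the input at this output position is [9 1 5 / 0 9 2 / 2 6 1]. Elementwise product with the kernel and sum: 9·1 + 5·2 + 0·-2 + 9·1 + 6·-1 + 1·1.
Output[0,1]: The receptive field on the input at this output position is [1 5 5 / 9 2 3 / 6 1 0]. Elementwise product with the kernel and sum: 1·1 + 5·2 + 9·-2 + 2·1 + 1·-1 + 0·1.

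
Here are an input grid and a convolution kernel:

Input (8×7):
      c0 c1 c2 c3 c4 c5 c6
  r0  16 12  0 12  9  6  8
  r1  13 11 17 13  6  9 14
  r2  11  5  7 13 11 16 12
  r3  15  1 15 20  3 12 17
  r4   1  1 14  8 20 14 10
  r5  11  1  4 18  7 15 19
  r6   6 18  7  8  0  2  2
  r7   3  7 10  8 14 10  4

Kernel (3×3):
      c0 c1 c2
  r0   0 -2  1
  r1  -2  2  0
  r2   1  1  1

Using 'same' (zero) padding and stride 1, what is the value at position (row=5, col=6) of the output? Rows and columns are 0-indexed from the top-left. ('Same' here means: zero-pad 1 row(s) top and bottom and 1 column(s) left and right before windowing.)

The receptive field on the zero-padded input at this output position is [14 10 0 / 15 19 0 / 2 2 0]. Elementwise product with the kernel and sum: 10·-2 + 0·1 + 15·-2 + 19·2 + 2·1 + 2·1 + 0·1.

-8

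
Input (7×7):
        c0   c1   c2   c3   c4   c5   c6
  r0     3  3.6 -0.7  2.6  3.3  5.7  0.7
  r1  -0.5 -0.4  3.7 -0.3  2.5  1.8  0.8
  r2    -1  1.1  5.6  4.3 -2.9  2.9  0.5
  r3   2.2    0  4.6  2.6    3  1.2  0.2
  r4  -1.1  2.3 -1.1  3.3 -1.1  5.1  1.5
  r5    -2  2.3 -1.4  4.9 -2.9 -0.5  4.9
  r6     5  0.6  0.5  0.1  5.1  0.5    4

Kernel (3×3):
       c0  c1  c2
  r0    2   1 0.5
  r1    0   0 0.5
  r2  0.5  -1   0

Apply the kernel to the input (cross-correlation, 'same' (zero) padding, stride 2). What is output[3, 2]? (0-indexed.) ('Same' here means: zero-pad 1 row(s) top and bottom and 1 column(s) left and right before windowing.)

6.9

The receptive field on the zero-padded input at this output position is [4.9 -2.9 -0.5 / 0.1 5.1 0.5 / 0 0 0]. Elementwise product with the kernel and sum: 4.9·2 + -2.9·1 + -0.5·0.5 + 0.5·0.5 + 0·0.5 + 0·-1.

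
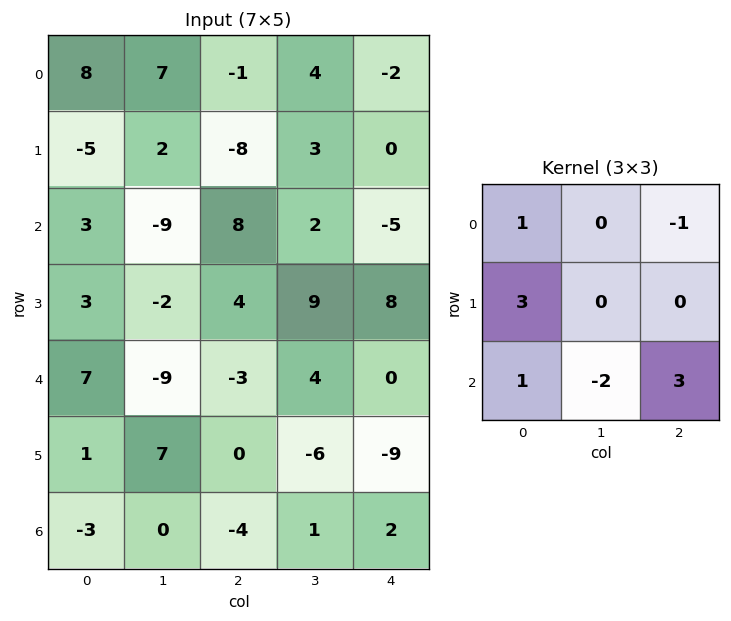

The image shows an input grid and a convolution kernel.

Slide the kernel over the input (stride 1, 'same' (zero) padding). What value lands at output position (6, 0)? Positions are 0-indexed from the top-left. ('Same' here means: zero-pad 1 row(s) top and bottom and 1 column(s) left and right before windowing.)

The receptive field on the zero-padded input at this output position is [0 1 7 / 0 -3 0 / 0 0 0]. Elementwise product with the kernel and sum: 0·1 + 7·-1 + 0·3 + 0·1 + 0·-2 + 0·3.

-7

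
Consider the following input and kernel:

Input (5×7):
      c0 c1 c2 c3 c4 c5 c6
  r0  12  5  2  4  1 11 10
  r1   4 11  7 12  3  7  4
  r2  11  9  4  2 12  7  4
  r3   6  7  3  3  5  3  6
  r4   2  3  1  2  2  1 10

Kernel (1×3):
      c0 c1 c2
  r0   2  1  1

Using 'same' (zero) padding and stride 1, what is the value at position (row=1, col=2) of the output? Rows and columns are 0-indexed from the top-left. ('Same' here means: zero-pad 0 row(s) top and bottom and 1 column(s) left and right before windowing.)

The receptive field on the zero-padded input at this output position is [11 7 12]. Elementwise product with the kernel and sum: 11·2 + 7·1 + 12·1.

41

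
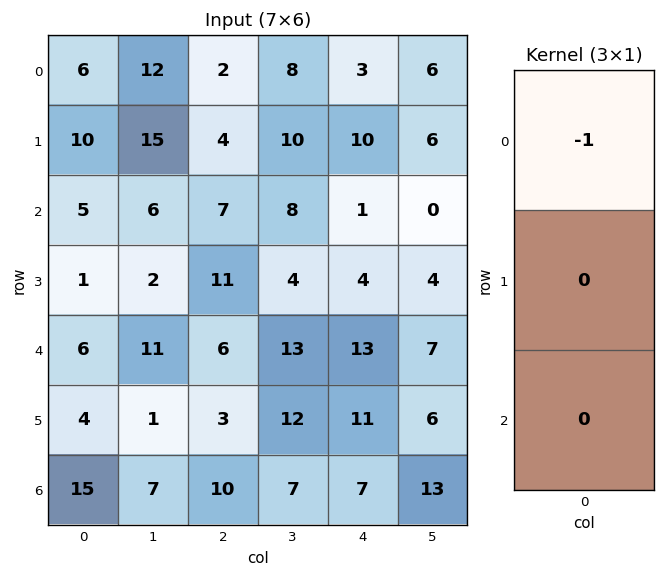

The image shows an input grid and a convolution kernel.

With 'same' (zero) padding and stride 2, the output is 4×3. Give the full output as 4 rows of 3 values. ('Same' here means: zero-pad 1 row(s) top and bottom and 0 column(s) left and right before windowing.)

0 0 0
-10 -4 -10
-1 -11 -4
-4 -3 -11

Output[0,0]: The receptive field on the zero-padded input at this output position is [0 / 6 / 10]. Elementwise product with the kernel and sum: 0·-1.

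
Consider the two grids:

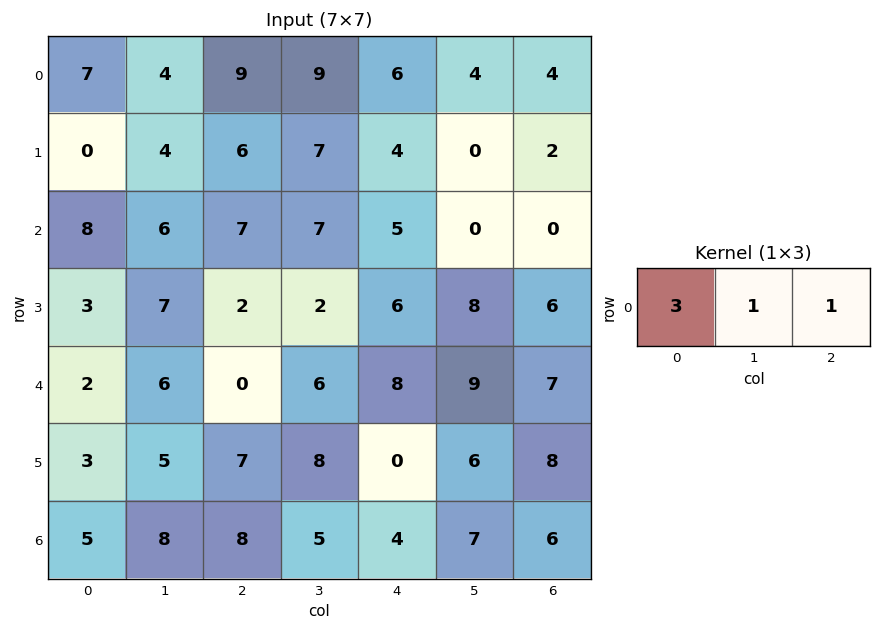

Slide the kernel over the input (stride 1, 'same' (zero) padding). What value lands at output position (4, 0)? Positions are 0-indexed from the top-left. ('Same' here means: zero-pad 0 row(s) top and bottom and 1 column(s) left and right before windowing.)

8

The receptive field on the zero-padded input at this output position is [0 2 6]. Elementwise product with the kernel and sum: 0·3 + 2·1 + 6·1.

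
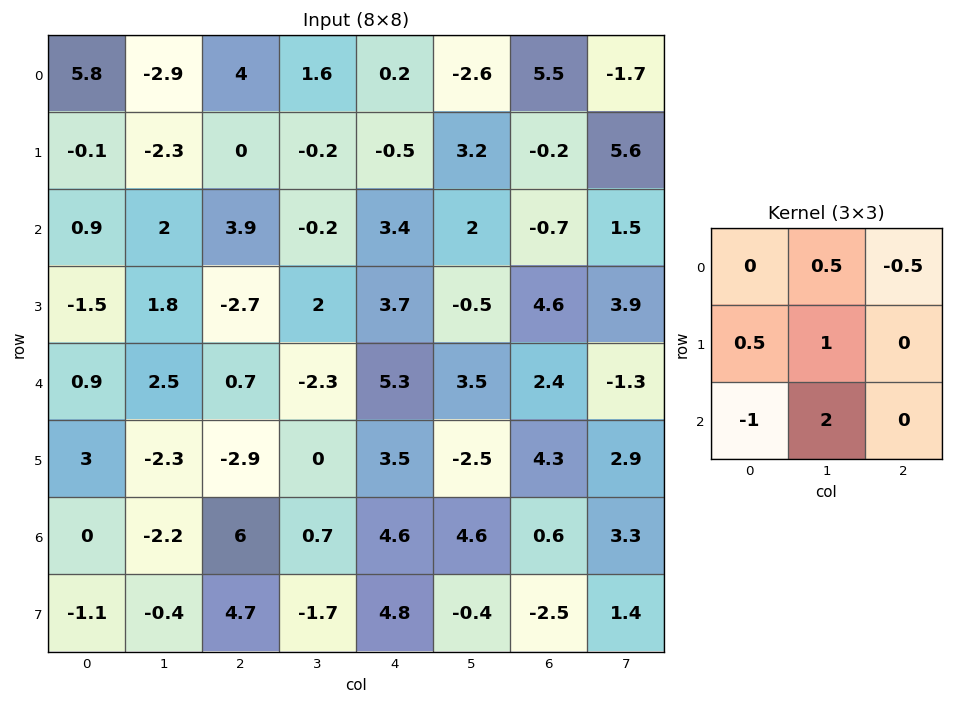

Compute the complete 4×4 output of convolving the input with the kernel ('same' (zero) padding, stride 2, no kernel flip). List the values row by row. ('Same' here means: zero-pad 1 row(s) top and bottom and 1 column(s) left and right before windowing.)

Output[0,0]: The receptive field on the zero-padded input at this output position is [0 0 0 / 0 5.8 -2.9 / 0 -0.1 -2.3]. Elementwise product with the kernel and sum: 0·0.5 + 0·-0.5 + 0·0.5 + 5.8·1 + 0·-1 + -0.1·2.
Output[0,1]: The receptive field on the zero-padded input at this output position is [0 0 0 / -2.9 4 1.6 / -2.3 0 -0.2]. Elementwise product with the kernel and sum: 0·0.5 + 0·-0.5 + -2.9·0.5 + 4·1 + -2.3·-1 + 0·2.

5.6 4.85 0.2 0.6
-1 -2.2 6.85 7.1
5.25 -3.9 13.25 15.6
0.45 13.25 19.25 -1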